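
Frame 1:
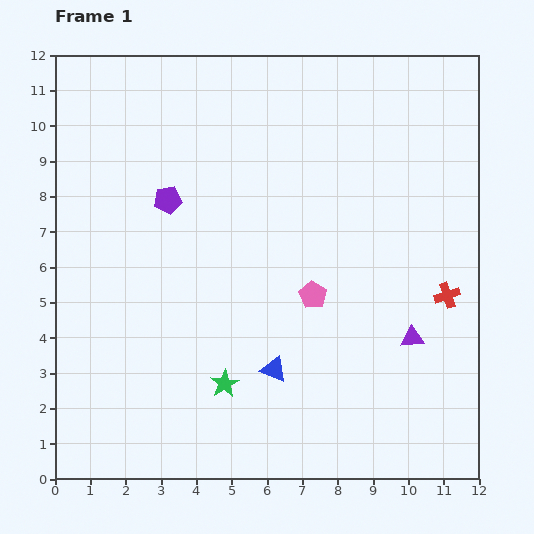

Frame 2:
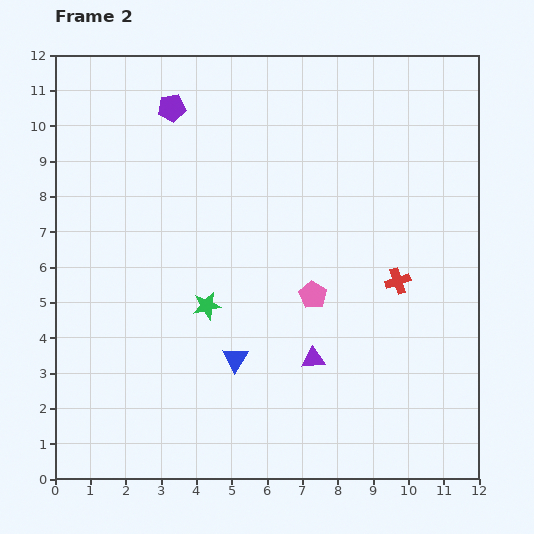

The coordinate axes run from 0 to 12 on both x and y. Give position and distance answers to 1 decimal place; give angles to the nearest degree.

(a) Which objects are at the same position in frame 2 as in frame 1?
the pink pentagon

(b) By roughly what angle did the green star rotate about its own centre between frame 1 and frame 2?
19° clockwise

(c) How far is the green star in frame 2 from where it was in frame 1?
2.3

The green star moved from (4.8, 2.7) to (4.3, 4.9), a distance of √(0.5² + 2.2²) ≈ 2.3.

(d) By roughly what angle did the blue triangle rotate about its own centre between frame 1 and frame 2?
42° clockwise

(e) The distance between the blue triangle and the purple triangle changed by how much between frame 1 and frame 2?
-1.8

Distance in frame 1: 4.0. Distance in frame 2: 2.2.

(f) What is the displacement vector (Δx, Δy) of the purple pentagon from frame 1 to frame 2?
(0.1, 2.6)

The purple pentagon was at (3.2, 7.9) in frame 1 and (3.3, 10.5) in frame 2.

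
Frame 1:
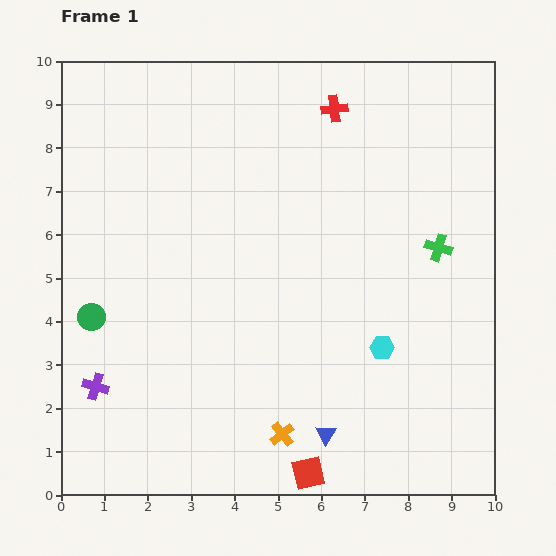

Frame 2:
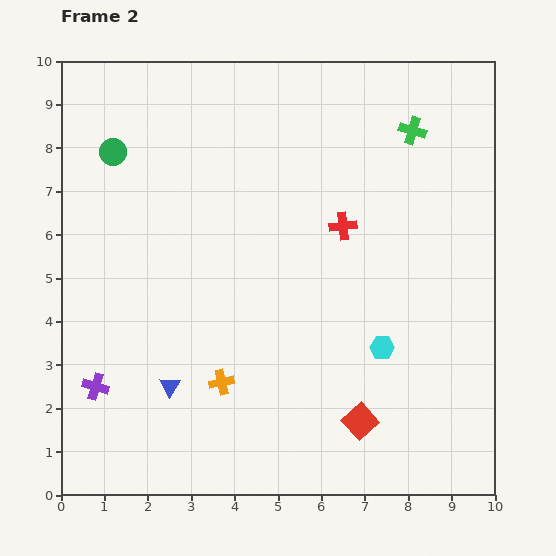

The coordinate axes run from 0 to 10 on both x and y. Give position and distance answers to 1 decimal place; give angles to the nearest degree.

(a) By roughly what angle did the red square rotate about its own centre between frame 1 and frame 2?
29° counter-clockwise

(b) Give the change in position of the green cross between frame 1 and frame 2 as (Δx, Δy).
(-0.6, 2.7)

The green cross was at (8.7, 5.7) in frame 1 and (8.1, 8.4) in frame 2.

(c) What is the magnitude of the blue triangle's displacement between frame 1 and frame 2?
3.8

The blue triangle moved from (6.1, 1.4) to (2.5, 2.5), a distance of √(3.6² + 1.1²) ≈ 3.8.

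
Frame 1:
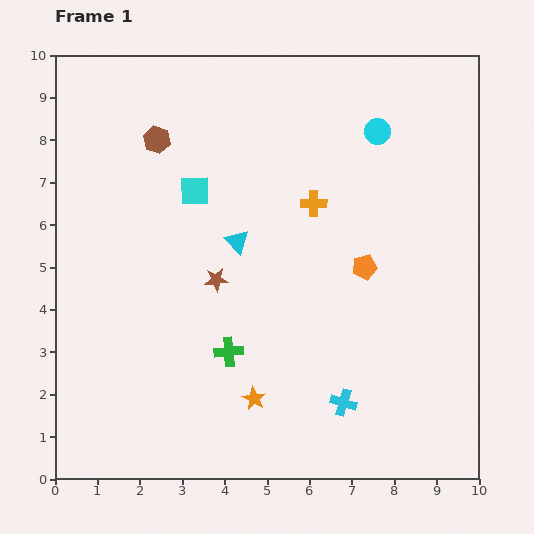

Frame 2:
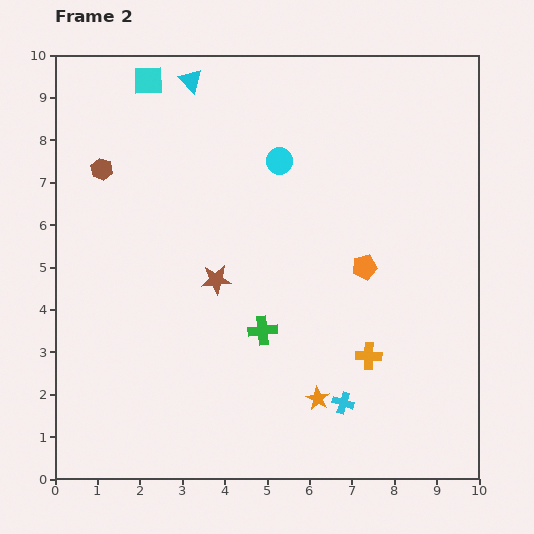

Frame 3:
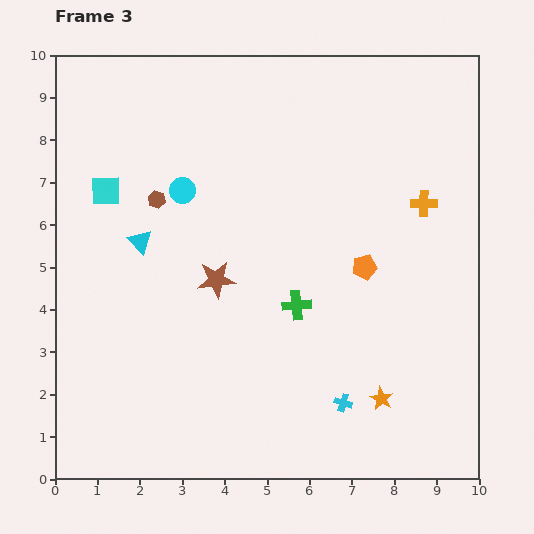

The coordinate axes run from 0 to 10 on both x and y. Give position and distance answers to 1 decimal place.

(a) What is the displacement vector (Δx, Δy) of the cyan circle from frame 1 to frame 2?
(-2.3, -0.7)

The cyan circle was at (7.6, 8.2) in frame 1 and (5.3, 7.5) in frame 2.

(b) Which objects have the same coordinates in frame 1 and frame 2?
the cyan cross, the brown star, the orange pentagon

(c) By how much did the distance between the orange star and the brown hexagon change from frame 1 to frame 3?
+0.6

Distance in frame 1: 6.5. Distance in frame 3: 7.1.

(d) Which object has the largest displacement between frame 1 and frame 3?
the cyan circle

(moved 4.8; next 3.0)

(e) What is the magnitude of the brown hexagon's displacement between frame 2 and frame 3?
1.5

The brown hexagon moved from (1.1, 7.3) to (2.4, 6.6), a distance of √(1.3² + 0.7²) ≈ 1.5.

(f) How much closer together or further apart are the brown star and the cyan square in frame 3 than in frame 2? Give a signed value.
-1.7

Distance in frame 2: 5.0. Distance in frame 3: 3.3.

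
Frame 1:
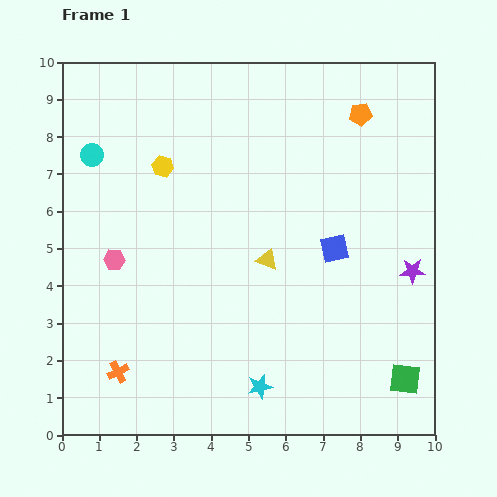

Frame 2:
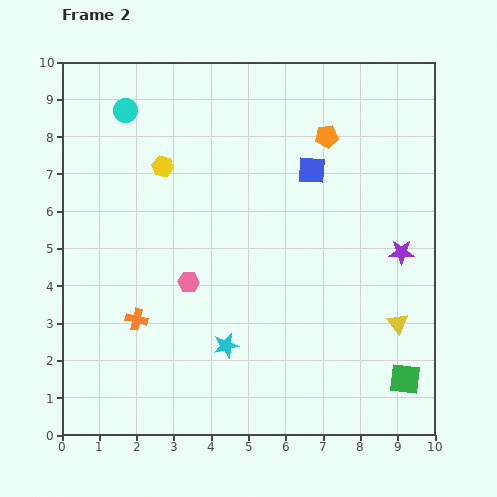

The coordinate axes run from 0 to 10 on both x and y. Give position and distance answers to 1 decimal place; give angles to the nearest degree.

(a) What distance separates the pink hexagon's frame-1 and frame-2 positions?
2.1

The pink hexagon moved from (1.4, 4.7) to (3.4, 4.1), a distance of √(2.0² + 0.6²) ≈ 2.1.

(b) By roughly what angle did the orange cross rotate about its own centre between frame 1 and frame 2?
40° clockwise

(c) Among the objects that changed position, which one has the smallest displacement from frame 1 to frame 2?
the purple star

(moved 0.6)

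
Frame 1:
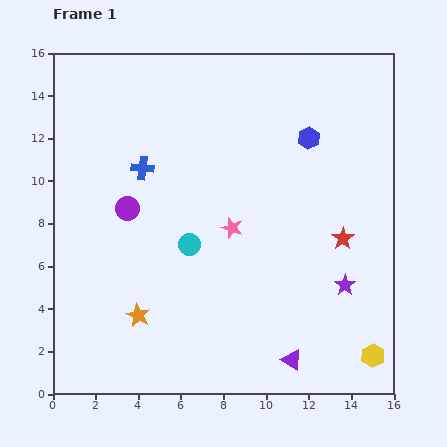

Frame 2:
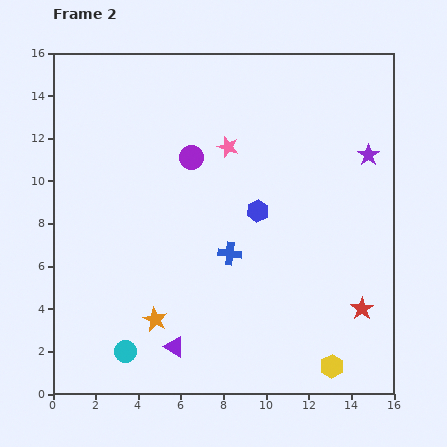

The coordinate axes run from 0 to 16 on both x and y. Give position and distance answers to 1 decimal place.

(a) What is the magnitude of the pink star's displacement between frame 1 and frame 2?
3.8

The pink star moved from (8.4, 7.8) to (8.2, 11.6), a distance of √(0.2² + 3.8²) ≈ 3.8.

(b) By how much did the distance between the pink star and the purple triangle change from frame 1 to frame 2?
+2.9

Distance in frame 1: 6.8. Distance in frame 2: 9.7.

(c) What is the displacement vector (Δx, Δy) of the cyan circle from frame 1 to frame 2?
(-3.0, -5.0)

The cyan circle was at (6.4, 7.0) in frame 1 and (3.4, 2.0) in frame 2.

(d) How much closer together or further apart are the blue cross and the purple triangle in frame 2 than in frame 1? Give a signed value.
-6.3

Distance in frame 1: 11.4. Distance in frame 2: 5.1.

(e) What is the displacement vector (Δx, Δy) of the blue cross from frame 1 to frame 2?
(4.1, -4.0)

The blue cross was at (4.2, 10.6) in frame 1 and (8.3, 6.6) in frame 2.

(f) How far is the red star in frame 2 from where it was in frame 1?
3.4

The red star moved from (13.6, 7.3) to (14.5, 4.0), a distance of √(0.9² + 3.3²) ≈ 3.4.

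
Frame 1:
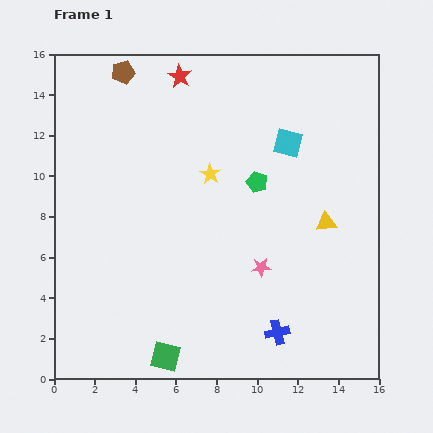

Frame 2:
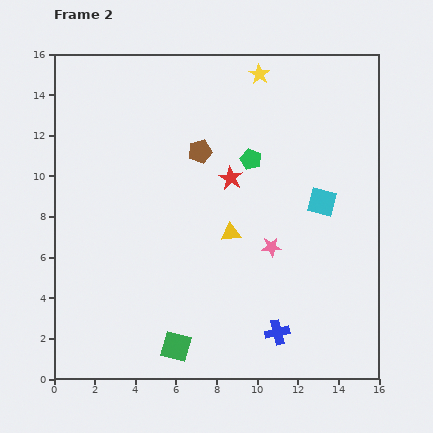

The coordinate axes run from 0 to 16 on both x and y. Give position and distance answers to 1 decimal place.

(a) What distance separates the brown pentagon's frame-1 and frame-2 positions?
5.4

The brown pentagon moved from (3.4, 15.1) to (7.2, 11.2), a distance of √(3.8² + 3.9²) ≈ 5.4.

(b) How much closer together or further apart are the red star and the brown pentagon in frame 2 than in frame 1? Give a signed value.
-0.8

Distance in frame 1: 2.8. Distance in frame 2: 2.0.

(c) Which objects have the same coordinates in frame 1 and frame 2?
the blue cross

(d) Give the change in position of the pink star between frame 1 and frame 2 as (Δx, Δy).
(0.5, 1.0)

The pink star was at (10.2, 5.5) in frame 1 and (10.7, 6.5) in frame 2.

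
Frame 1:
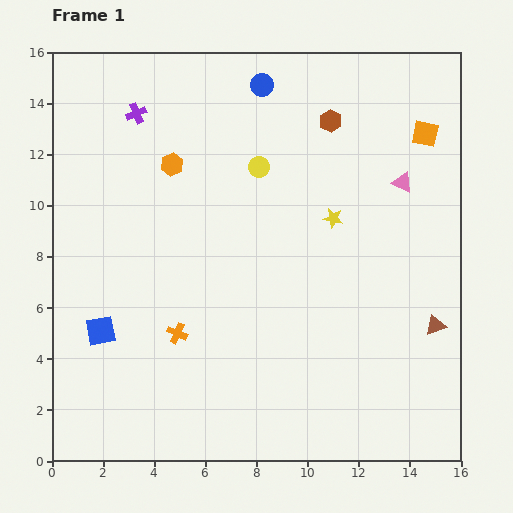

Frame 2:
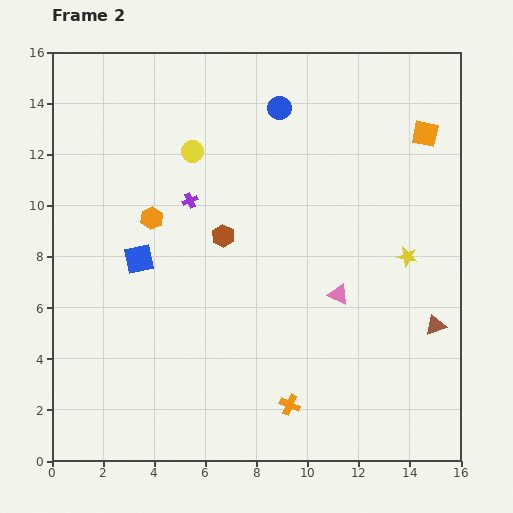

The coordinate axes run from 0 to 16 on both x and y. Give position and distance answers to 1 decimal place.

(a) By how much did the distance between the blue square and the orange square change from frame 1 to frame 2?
-2.7

Distance in frame 1: 14.9. Distance in frame 2: 12.2.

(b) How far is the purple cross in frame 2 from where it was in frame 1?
4.0

The purple cross moved from (3.3, 13.6) to (5.4, 10.2), a distance of √(2.1² + 3.4²) ≈ 4.0.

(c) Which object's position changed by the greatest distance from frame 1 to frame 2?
the brown hexagon

(moved 6.2; next 5.2)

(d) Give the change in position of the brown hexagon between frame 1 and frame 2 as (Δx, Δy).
(-4.2, -4.5)

The brown hexagon was at (10.9, 13.3) in frame 1 and (6.7, 8.8) in frame 2.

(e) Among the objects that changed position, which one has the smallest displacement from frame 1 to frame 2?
the blue circle

(moved 1.1)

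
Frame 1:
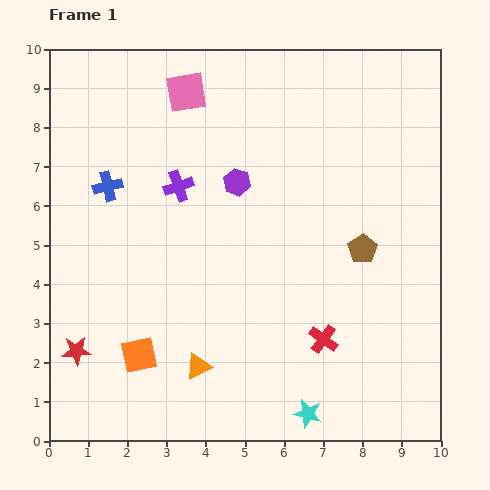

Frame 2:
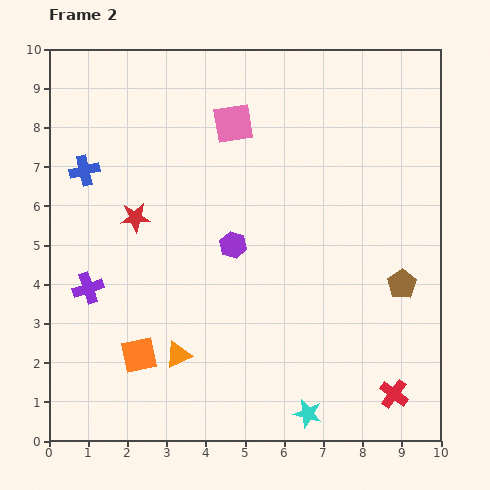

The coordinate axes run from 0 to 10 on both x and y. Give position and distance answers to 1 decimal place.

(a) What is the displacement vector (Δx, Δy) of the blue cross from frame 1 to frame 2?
(-0.6, 0.4)

The blue cross was at (1.5, 6.5) in frame 1 and (0.9, 6.9) in frame 2.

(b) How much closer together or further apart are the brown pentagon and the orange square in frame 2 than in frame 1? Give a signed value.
+0.6

Distance in frame 1: 6.3. Distance in frame 2: 6.9.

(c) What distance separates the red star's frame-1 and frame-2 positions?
3.7

The red star moved from (0.7, 2.3) to (2.2, 5.7), a distance of √(1.5² + 3.4²) ≈ 3.7.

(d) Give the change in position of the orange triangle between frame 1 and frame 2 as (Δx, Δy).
(-0.5, 0.3)

The orange triangle was at (3.8, 1.9) in frame 1 and (3.3, 2.2) in frame 2.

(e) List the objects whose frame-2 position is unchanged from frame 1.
the cyan star, the orange square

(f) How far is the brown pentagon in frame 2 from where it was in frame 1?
1.3

The brown pentagon moved from (8.0, 4.9) to (9.0, 4.0), a distance of √(1.0² + 0.9²) ≈ 1.3.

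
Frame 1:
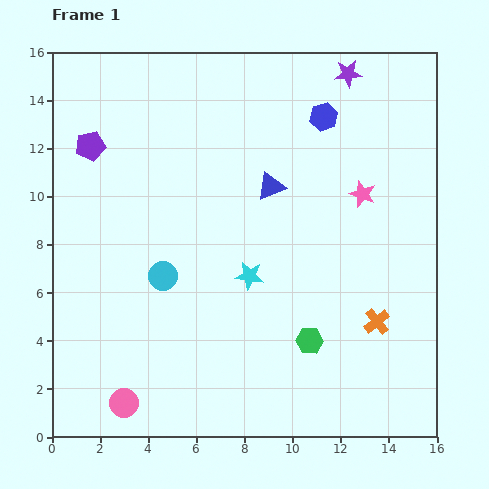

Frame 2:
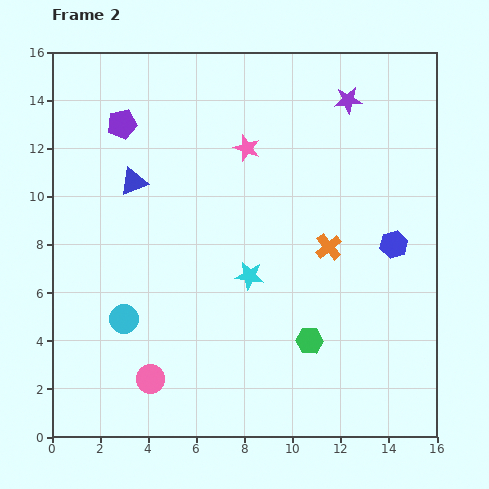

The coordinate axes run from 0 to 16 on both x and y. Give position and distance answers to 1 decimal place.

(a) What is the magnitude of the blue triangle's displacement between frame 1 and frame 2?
5.7

The blue triangle moved from (9.1, 10.4) to (3.4, 10.6), a distance of √(5.7² + 0.2²) ≈ 5.7.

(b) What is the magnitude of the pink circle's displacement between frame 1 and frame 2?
1.5

The pink circle moved from (3.0, 1.4) to (4.1, 2.4), a distance of √(1.1² + 1.0²) ≈ 1.5.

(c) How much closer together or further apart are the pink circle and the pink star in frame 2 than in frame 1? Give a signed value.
-2.8

Distance in frame 1: 13.2. Distance in frame 2: 10.4.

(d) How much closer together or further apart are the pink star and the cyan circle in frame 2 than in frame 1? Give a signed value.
-0.3

Distance in frame 1: 9.0. Distance in frame 2: 8.7.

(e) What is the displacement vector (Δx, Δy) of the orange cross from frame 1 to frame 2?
(-2.0, 3.1)

The orange cross was at (13.5, 4.8) in frame 1 and (11.5, 7.9) in frame 2.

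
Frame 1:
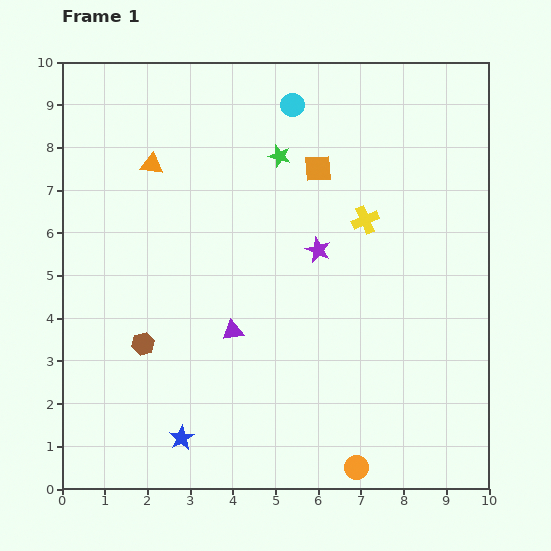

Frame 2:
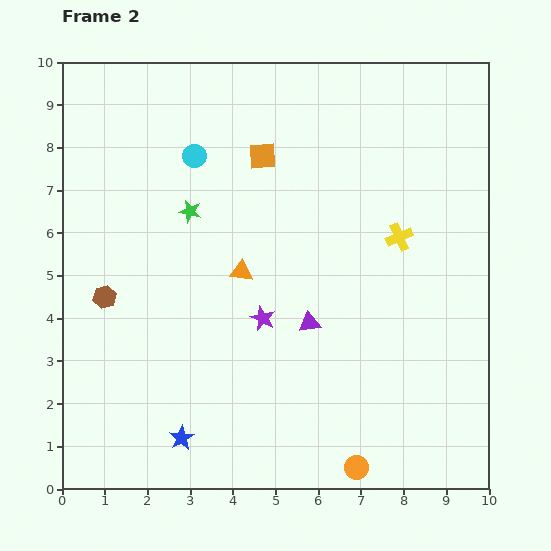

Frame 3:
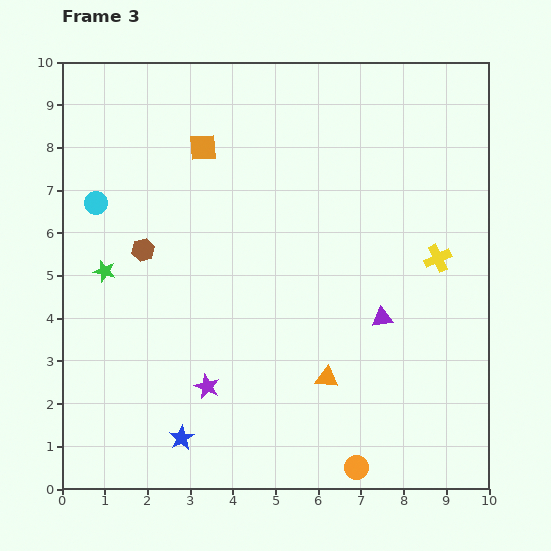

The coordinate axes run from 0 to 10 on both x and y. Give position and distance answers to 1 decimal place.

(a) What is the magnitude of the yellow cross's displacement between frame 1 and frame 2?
0.9

The yellow cross moved from (7.1, 6.3) to (7.9, 5.9), a distance of √(0.8² + 0.4²) ≈ 0.9.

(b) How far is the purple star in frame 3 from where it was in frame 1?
4.1

The purple star moved from (6.0, 5.6) to (3.4, 2.4), a distance of √(2.6² + 3.2²) ≈ 4.1.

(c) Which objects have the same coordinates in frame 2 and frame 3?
the orange circle, the blue star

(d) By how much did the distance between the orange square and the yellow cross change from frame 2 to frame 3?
+2.4

Distance in frame 2: 3.7. Distance in frame 3: 6.1.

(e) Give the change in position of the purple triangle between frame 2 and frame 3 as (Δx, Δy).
(1.7, 0.1)

The purple triangle was at (5.8, 3.9) in frame 2 and (7.5, 4.0) in frame 3.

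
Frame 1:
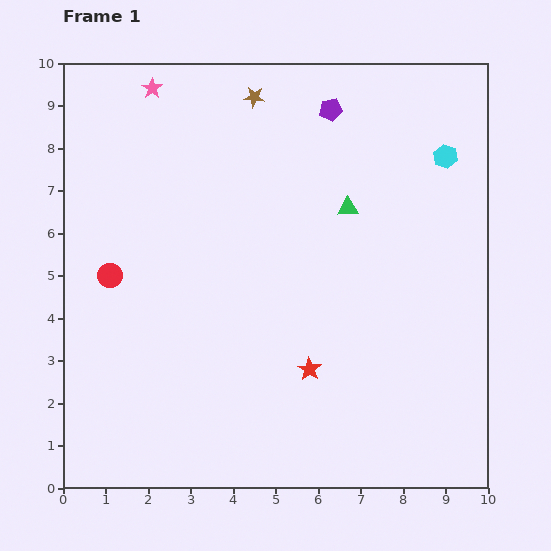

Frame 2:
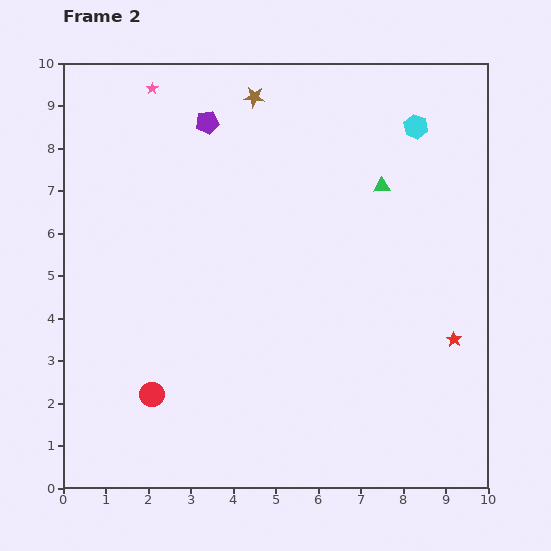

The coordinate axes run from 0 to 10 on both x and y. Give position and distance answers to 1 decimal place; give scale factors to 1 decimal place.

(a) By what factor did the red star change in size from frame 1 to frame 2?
0.6×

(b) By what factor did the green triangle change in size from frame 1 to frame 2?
0.8×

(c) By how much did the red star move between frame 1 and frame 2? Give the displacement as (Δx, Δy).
(3.4, 0.7)

The red star was at (5.8, 2.8) in frame 1 and (9.2, 3.5) in frame 2.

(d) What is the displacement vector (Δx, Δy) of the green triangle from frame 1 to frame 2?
(0.8, 0.5)

The green triangle was at (6.7, 6.6) in frame 1 and (7.5, 7.1) in frame 2.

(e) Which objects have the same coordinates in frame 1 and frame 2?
the pink star, the brown star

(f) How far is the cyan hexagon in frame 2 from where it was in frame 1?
1.0

The cyan hexagon moved from (9.0, 7.8) to (8.3, 8.5), a distance of √(0.7² + 0.7²) ≈ 1.0.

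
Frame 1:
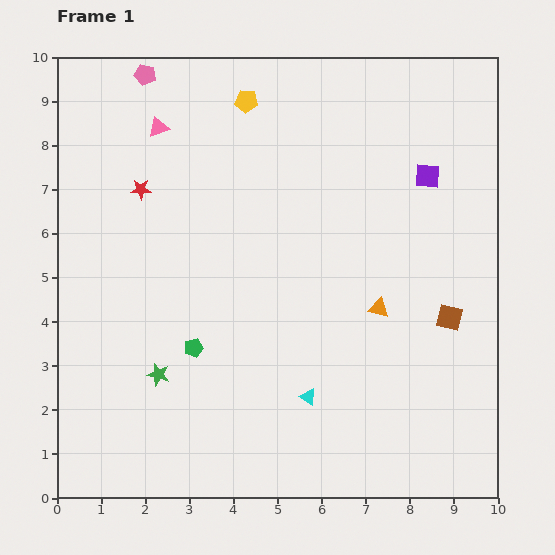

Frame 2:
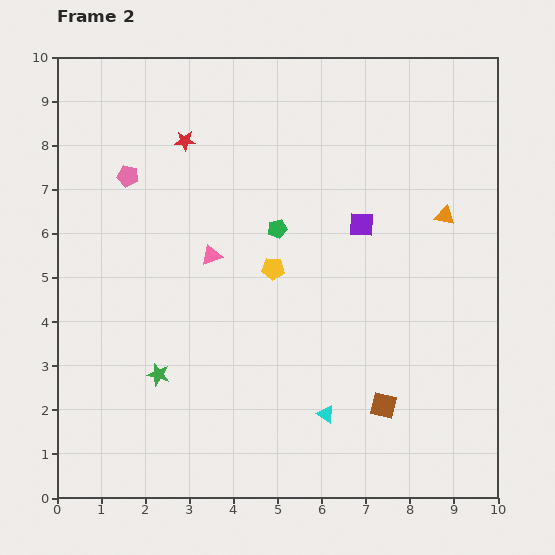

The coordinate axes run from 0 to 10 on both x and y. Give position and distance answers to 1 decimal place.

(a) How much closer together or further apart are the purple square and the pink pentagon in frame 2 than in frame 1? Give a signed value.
-1.4

Distance in frame 1: 6.8. Distance in frame 2: 5.4.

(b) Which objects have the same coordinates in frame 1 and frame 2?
the green star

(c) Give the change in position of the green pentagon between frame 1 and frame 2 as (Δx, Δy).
(1.9, 2.7)

The green pentagon was at (3.1, 3.4) in frame 1 and (5.0, 6.1) in frame 2.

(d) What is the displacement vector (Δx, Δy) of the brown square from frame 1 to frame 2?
(-1.5, -2.0)

The brown square was at (8.9, 4.1) in frame 1 and (7.4, 2.1) in frame 2.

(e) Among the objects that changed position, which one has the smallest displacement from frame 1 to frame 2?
the cyan triangle

(moved 0.6)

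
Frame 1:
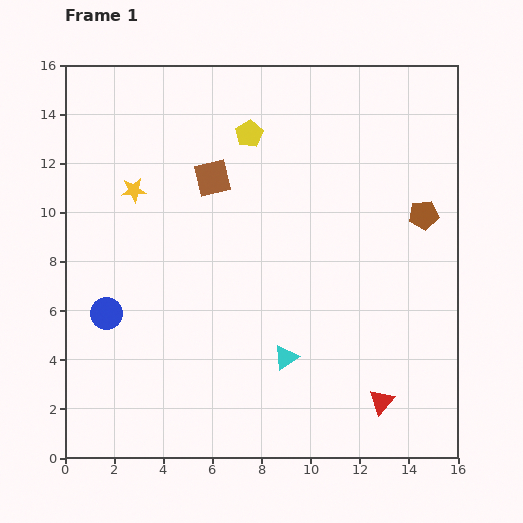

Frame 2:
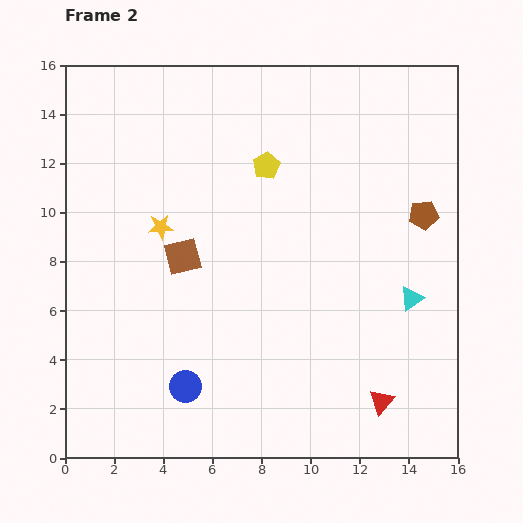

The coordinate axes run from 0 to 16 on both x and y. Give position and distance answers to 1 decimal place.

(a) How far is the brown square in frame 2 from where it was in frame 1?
3.4

The brown square moved from (6.0, 11.4) to (4.8, 8.2), a distance of √(1.2² + 3.2²) ≈ 3.4.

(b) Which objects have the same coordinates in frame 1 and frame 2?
the brown pentagon, the red triangle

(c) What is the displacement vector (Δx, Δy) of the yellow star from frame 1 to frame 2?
(1.1, -1.5)

The yellow star was at (2.8, 10.9) in frame 1 and (3.9, 9.4) in frame 2.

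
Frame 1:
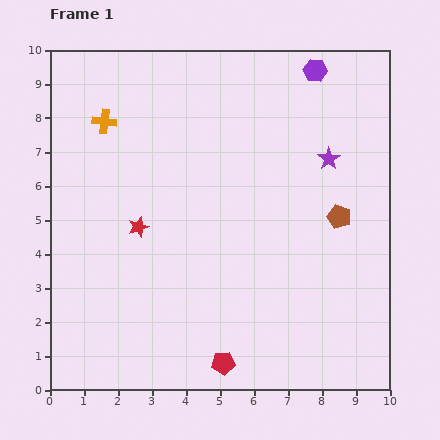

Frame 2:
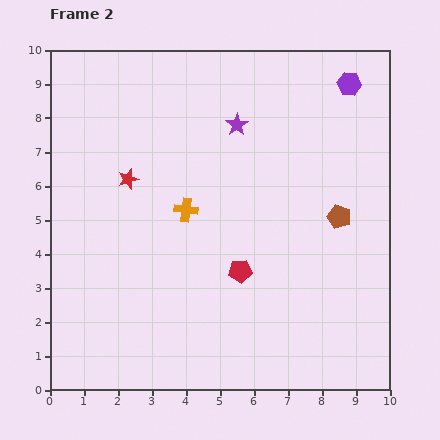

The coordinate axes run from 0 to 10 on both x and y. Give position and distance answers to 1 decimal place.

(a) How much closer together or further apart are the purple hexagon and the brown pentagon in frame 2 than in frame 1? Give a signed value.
-0.5

Distance in frame 1: 4.4. Distance in frame 2: 3.9.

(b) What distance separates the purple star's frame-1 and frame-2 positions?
2.9

The purple star moved from (8.2, 6.8) to (5.5, 7.8), a distance of √(2.7² + 1.0²) ≈ 2.9.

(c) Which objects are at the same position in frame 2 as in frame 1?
the brown pentagon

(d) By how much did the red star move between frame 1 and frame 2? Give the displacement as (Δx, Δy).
(-0.3, 1.4)

The red star was at (2.6, 4.8) in frame 1 and (2.3, 6.2) in frame 2.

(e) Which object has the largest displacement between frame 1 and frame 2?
the orange cross

(moved 3.5; next 2.9)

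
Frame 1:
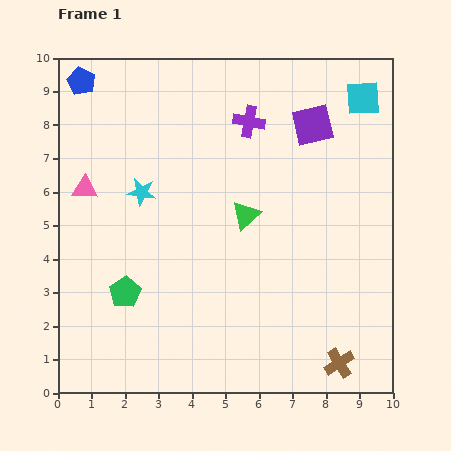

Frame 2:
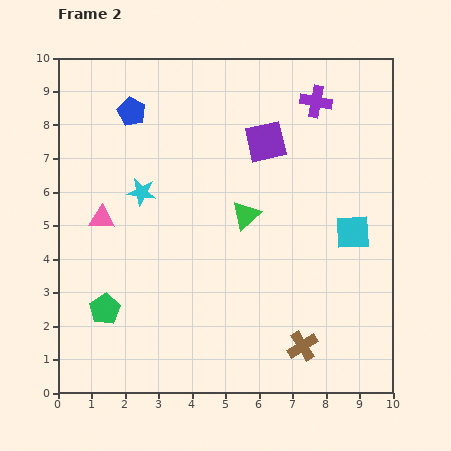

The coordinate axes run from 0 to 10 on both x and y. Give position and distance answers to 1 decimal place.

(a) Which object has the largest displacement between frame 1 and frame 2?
the cyan square

(moved 4.0; next 2.1)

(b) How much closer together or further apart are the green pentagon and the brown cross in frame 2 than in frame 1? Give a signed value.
-0.7

Distance in frame 1: 6.7. Distance in frame 2: 6.0.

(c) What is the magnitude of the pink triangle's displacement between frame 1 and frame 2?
1.0

The pink triangle moved from (0.8, 6.1) to (1.3, 5.2), a distance of √(0.5² + 0.9²) ≈ 1.0.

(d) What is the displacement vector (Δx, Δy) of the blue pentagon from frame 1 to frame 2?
(1.5, -0.9)

The blue pentagon was at (0.7, 9.3) in frame 1 and (2.2, 8.4) in frame 2.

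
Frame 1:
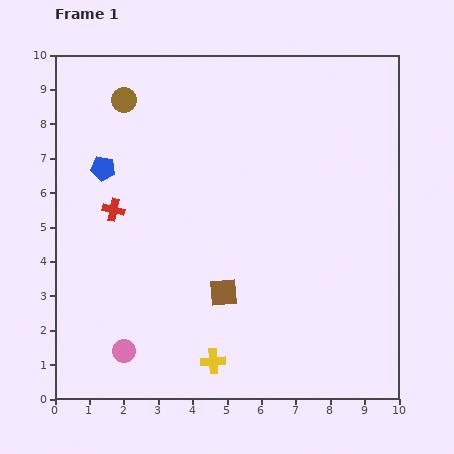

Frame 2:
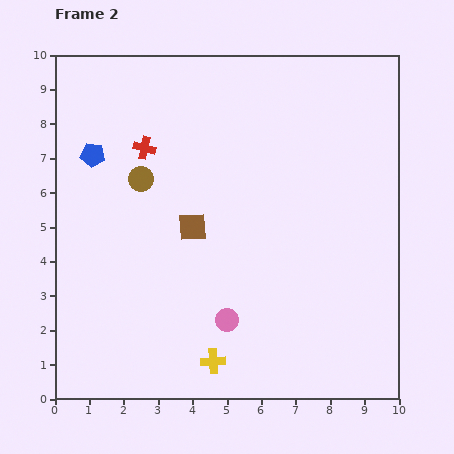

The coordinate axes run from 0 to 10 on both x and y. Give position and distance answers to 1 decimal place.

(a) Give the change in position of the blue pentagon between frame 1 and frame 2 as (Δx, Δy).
(-0.3, 0.4)

The blue pentagon was at (1.4, 6.7) in frame 1 and (1.1, 7.1) in frame 2.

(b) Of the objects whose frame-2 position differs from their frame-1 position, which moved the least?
the blue pentagon

(moved 0.5)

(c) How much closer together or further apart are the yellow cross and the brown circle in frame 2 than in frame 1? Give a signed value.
-2.3

Distance in frame 1: 8.0. Distance in frame 2: 5.7.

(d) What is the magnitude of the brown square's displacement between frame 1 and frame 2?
2.1

The brown square moved from (4.9, 3.1) to (4.0, 5.0), a distance of √(0.9² + 1.9²) ≈ 2.1.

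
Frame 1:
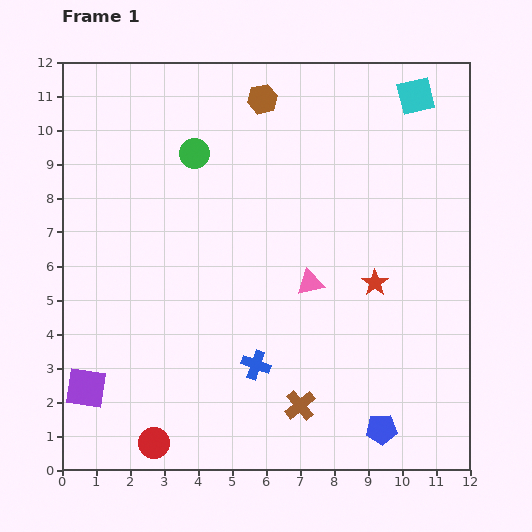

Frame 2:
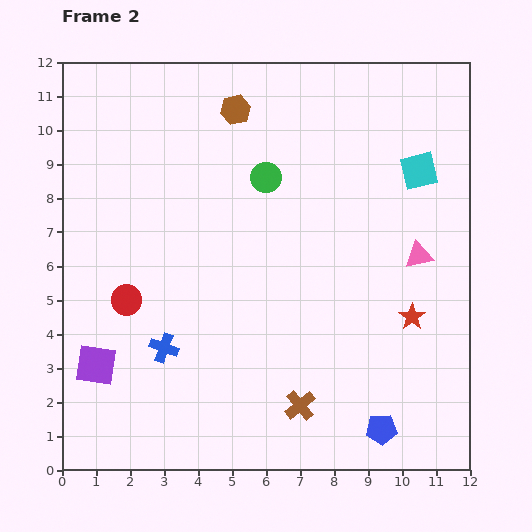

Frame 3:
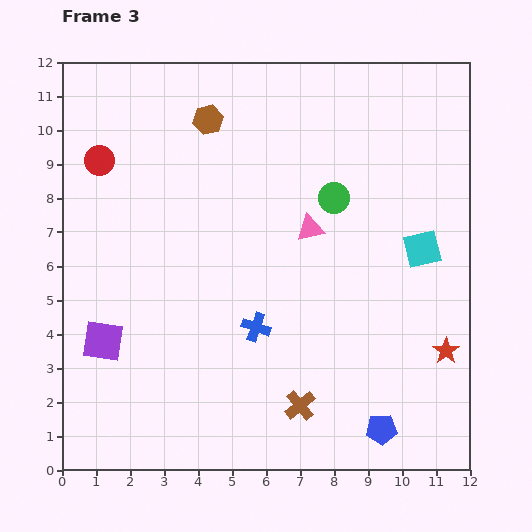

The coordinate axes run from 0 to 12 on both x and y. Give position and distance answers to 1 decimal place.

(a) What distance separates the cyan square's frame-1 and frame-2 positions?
2.2

The cyan square moved from (10.4, 11.0) to (10.5, 8.8), a distance of √(0.1² + 2.2²) ≈ 2.2.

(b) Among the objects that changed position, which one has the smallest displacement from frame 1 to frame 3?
the blue cross

(moved 1.1)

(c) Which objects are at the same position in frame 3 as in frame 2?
the brown cross, the blue pentagon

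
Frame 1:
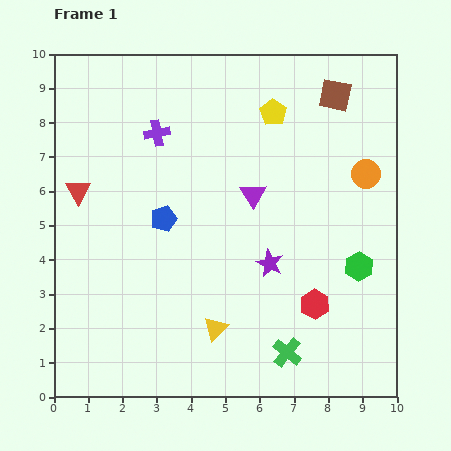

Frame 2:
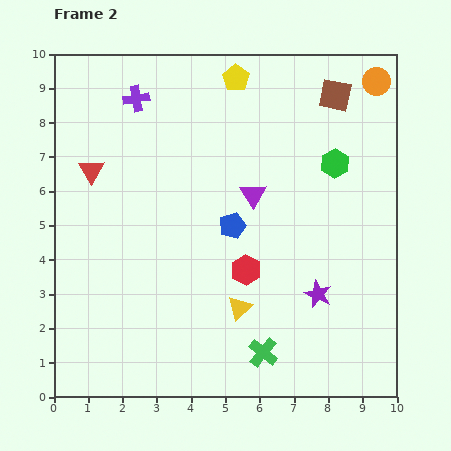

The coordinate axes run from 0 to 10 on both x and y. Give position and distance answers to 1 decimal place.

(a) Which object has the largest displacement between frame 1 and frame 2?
the green hexagon

(moved 3.1; next 2.7)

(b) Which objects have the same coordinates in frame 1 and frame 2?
the brown square, the purple triangle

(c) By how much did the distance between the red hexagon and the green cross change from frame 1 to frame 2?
+0.9

Distance in frame 1: 1.6. Distance in frame 2: 2.5.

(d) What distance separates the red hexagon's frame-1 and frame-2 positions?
2.2

The red hexagon moved from (7.6, 2.7) to (5.6, 3.7), a distance of √(2.0² + 1.0²) ≈ 2.2.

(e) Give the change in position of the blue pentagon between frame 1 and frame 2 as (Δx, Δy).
(2.0, -0.2)

The blue pentagon was at (3.2, 5.2) in frame 1 and (5.2, 5.0) in frame 2.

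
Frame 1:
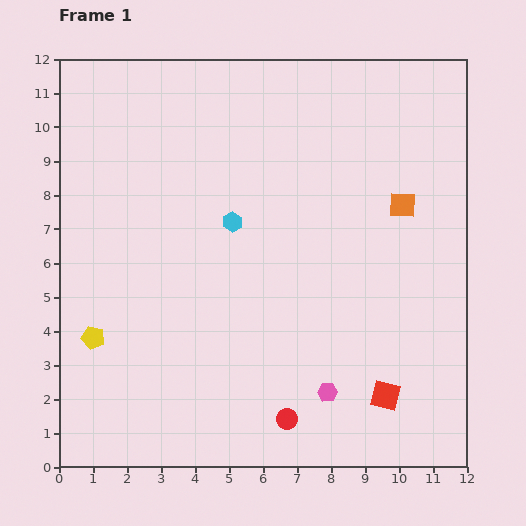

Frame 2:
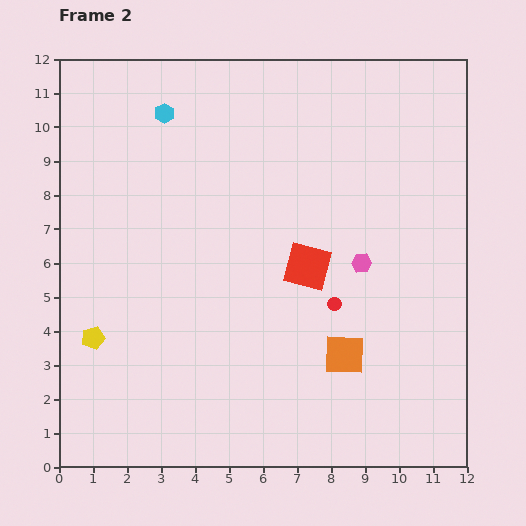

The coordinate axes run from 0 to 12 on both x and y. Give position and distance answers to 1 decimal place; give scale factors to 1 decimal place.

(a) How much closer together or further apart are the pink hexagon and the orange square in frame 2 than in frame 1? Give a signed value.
-3.2

Distance in frame 1: 5.9. Distance in frame 2: 2.7.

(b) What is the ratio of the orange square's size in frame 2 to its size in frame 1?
1.5×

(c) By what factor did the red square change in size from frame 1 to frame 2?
1.6×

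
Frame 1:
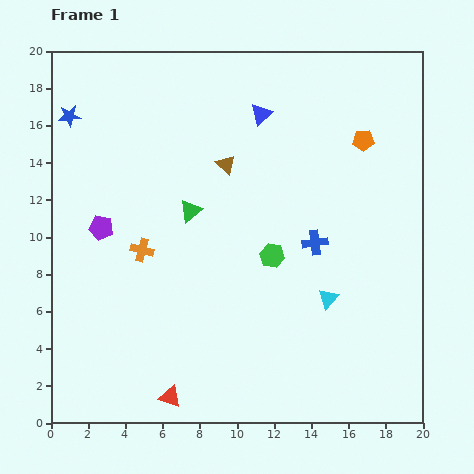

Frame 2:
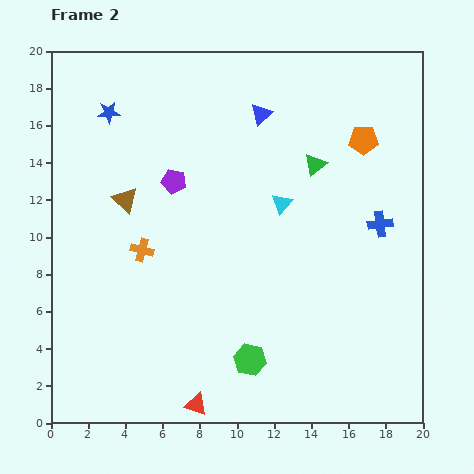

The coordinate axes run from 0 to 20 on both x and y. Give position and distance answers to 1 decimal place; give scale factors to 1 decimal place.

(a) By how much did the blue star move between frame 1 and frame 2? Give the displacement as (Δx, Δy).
(2.1, 0.2)

The blue star was at (1.0, 16.5) in frame 1 and (3.1, 16.7) in frame 2.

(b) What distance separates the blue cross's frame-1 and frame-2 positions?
3.6

The blue cross moved from (14.2, 9.7) to (17.7, 10.7), a distance of √(3.5² + 1.0²) ≈ 3.6.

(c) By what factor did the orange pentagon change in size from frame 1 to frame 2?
1.4×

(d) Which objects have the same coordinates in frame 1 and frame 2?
the orange pentagon, the blue triangle, the orange cross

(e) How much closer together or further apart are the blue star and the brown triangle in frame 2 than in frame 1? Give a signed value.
-4.0

Distance in frame 1: 8.8. Distance in frame 2: 4.8.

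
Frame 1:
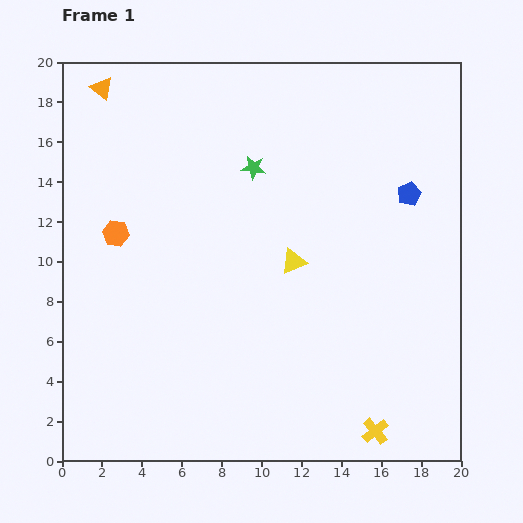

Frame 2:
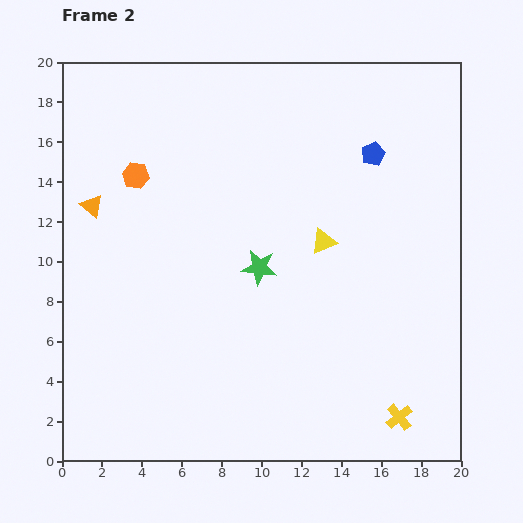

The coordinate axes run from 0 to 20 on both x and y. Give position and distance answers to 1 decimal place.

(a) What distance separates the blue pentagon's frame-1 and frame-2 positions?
2.7

The blue pentagon moved from (17.4, 13.4) to (15.6, 15.4), a distance of √(1.8² + 2.0²) ≈ 2.7.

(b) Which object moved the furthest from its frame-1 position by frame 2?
the orange triangle

(moved 5.9; next 5.0)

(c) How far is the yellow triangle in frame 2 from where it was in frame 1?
1.8

The yellow triangle moved from (11.6, 10.0) to (13.1, 11.0), a distance of √(1.5² + 1.0²) ≈ 1.8.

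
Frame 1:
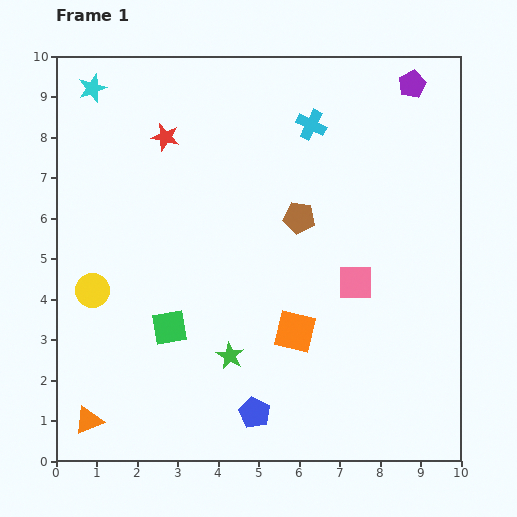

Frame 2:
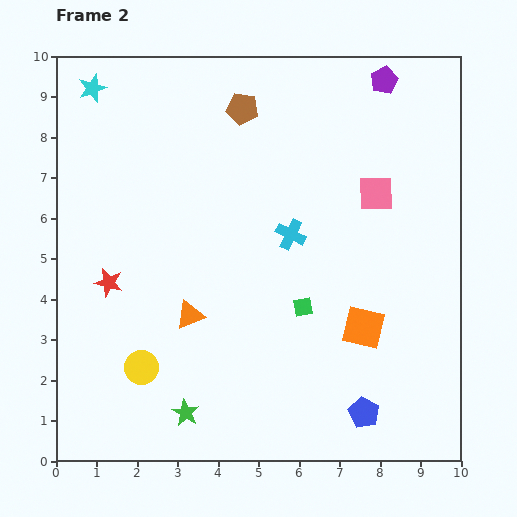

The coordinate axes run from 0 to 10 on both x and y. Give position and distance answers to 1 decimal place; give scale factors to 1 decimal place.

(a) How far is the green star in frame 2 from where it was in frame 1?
1.8

The green star moved from (4.3, 2.6) to (3.2, 1.2), a distance of √(1.1² + 1.4²) ≈ 1.8.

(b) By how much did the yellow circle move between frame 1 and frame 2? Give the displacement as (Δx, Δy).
(1.2, -1.9)

The yellow circle was at (0.9, 4.2) in frame 1 and (2.1, 2.3) in frame 2.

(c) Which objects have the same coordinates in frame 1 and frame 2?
the cyan star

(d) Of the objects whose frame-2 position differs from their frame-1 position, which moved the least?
the purple pentagon

(moved 0.7)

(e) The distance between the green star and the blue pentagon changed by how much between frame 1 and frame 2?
+2.9

Distance in frame 1: 1.5. Distance in frame 2: 4.4.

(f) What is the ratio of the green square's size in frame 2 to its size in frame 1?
0.6×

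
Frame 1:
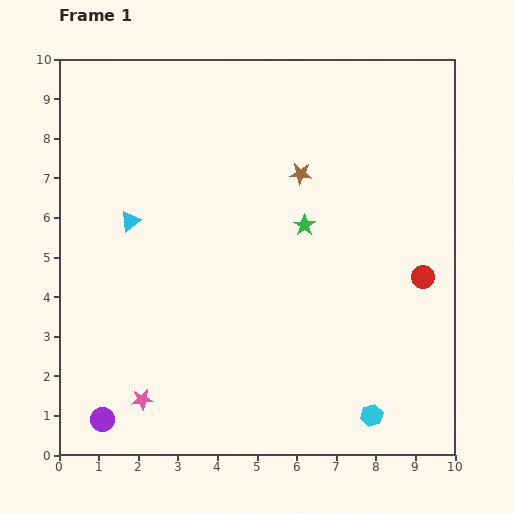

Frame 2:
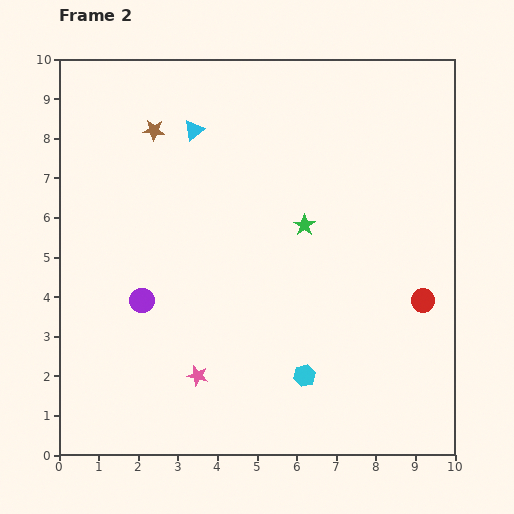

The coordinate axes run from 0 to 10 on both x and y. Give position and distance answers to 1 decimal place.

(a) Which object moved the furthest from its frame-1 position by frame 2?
the brown star

(moved 3.9; next 3.2)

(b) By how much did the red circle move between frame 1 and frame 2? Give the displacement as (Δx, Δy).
(0.0, -0.6)

The red circle was at (9.2, 4.5) in frame 1 and (9.2, 3.9) in frame 2.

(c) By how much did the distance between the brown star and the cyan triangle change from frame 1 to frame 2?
-3.5

Distance in frame 1: 4.5. Distance in frame 2: 1.0.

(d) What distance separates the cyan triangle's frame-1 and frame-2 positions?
2.8

The cyan triangle moved from (1.8, 5.9) to (3.4, 8.2), a distance of √(1.6² + 2.3²) ≈ 2.8.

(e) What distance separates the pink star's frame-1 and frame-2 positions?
1.5

The pink star moved from (2.1, 1.4) to (3.5, 2.0), a distance of √(1.4² + 0.6²) ≈ 1.5.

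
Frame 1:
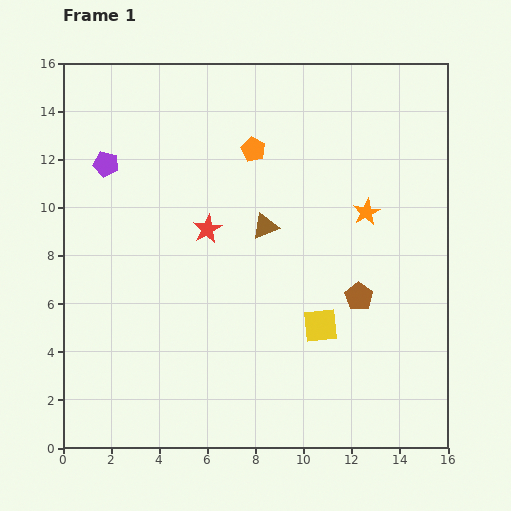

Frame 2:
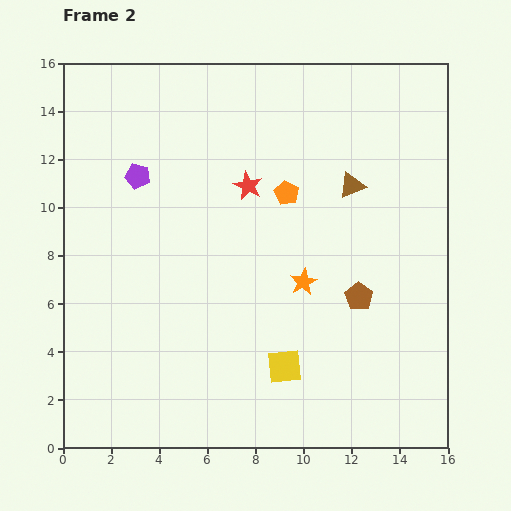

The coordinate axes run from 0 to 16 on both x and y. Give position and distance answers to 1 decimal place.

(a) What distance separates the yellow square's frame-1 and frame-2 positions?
2.3

The yellow square moved from (10.7, 5.1) to (9.2, 3.4), a distance of √(1.5² + 1.7²) ≈ 2.3.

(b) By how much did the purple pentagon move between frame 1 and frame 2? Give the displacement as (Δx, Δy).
(1.3, -0.5)

The purple pentagon was at (1.8, 11.8) in frame 1 and (3.1, 11.3) in frame 2.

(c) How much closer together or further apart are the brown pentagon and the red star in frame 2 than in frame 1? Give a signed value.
-0.4

Distance in frame 1: 6.9. Distance in frame 2: 6.5.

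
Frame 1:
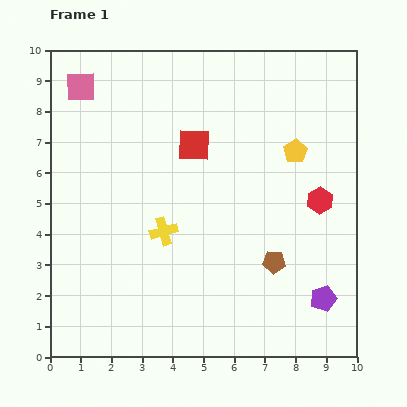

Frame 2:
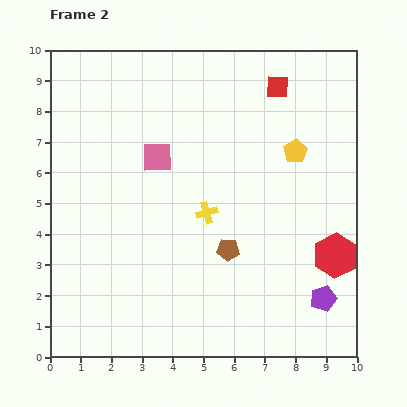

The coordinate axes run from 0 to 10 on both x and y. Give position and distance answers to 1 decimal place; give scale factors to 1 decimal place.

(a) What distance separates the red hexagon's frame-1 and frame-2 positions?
1.9

The red hexagon moved from (8.8, 5.1) to (9.3, 3.3), a distance of √(0.5² + 1.8²) ≈ 1.9.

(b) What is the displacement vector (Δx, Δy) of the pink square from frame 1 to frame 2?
(2.5, -2.3)

The pink square was at (1.0, 8.8) in frame 1 and (3.5, 6.5) in frame 2.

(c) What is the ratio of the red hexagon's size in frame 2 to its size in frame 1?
1.7×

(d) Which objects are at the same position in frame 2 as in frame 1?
the purple pentagon, the yellow pentagon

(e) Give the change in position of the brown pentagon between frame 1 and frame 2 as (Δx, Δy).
(-1.5, 0.4)

The brown pentagon was at (7.3, 3.1) in frame 1 and (5.8, 3.5) in frame 2.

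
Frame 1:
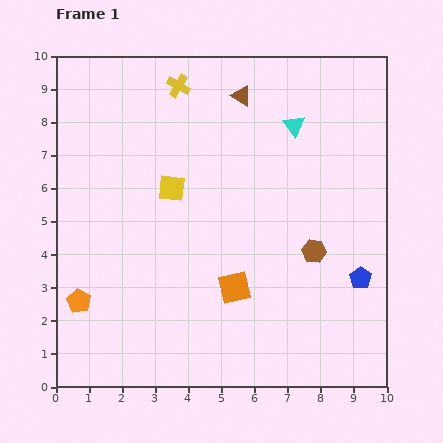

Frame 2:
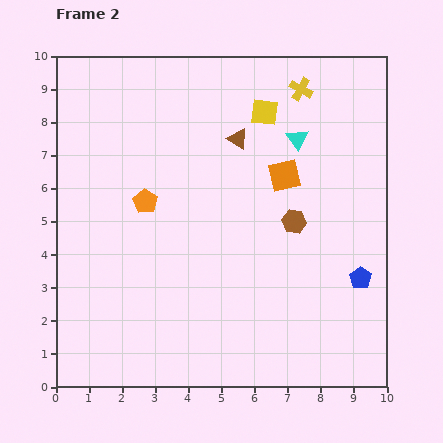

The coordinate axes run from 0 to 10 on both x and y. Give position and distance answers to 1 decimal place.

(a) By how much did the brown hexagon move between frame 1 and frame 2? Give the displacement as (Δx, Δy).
(-0.6, 0.9)

The brown hexagon was at (7.8, 4.1) in frame 1 and (7.2, 5.0) in frame 2.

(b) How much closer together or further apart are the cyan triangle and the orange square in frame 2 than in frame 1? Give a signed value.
-4.0

Distance in frame 1: 5.2. Distance in frame 2: 1.2.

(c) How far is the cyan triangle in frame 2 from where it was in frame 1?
0.4

The cyan triangle moved from (7.2, 7.9) to (7.3, 7.5), a distance of √(0.1² + 0.4²) ≈ 0.4.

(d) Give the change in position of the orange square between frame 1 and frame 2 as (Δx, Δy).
(1.5, 3.4)

The orange square was at (5.4, 3.0) in frame 1 and (6.9, 6.4) in frame 2.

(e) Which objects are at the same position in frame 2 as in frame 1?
the blue pentagon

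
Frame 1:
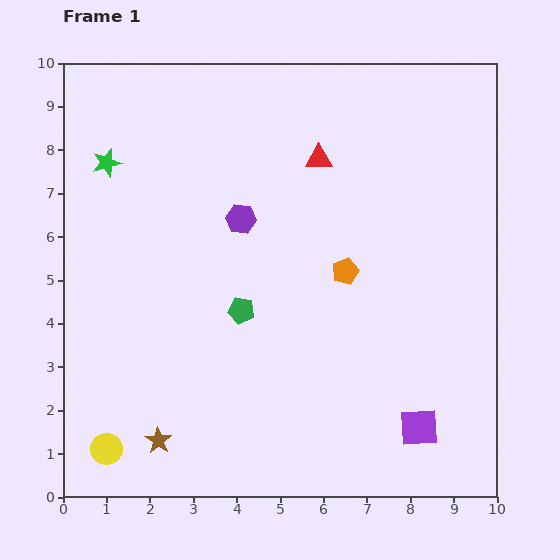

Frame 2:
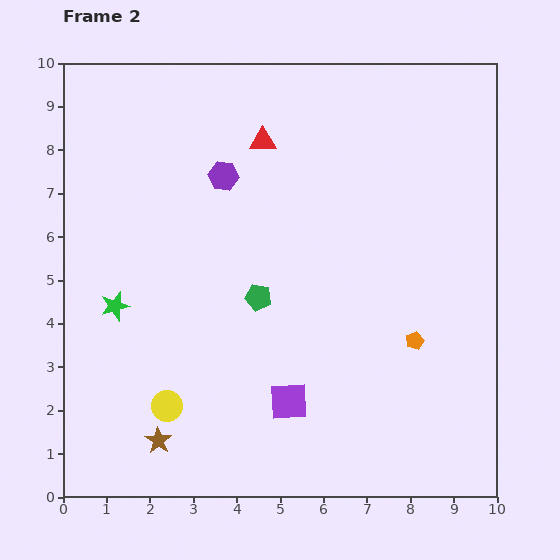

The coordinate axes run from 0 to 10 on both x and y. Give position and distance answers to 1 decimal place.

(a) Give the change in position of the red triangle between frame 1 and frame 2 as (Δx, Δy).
(-1.3, 0.4)

The red triangle was at (5.9, 7.8) in frame 1 and (4.6, 8.2) in frame 2.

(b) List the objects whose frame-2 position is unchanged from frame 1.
the brown star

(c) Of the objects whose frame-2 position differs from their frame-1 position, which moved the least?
the green pentagon

(moved 0.5)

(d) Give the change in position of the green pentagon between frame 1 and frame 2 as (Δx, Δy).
(0.4, 0.3)

The green pentagon was at (4.1, 4.3) in frame 1 and (4.5, 4.6) in frame 2.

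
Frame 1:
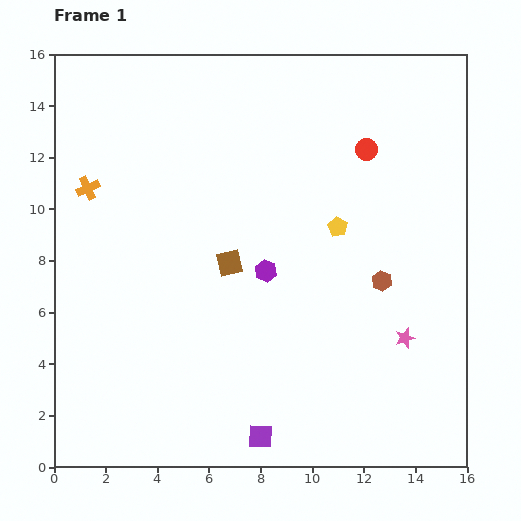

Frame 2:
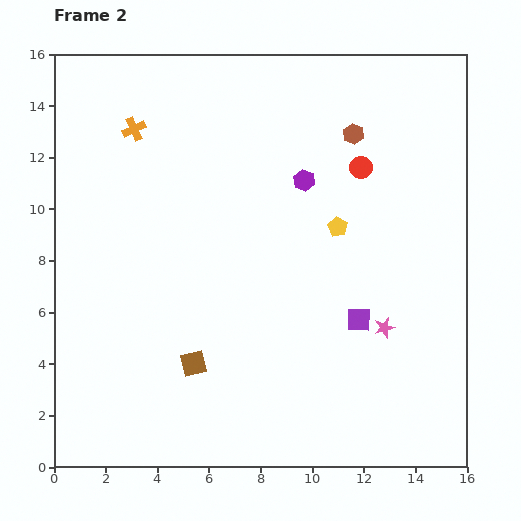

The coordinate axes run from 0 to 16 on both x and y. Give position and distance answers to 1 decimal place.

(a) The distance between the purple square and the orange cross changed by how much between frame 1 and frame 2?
-0.3

Distance in frame 1: 11.7. Distance in frame 2: 11.4.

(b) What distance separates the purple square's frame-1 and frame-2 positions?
5.9

The purple square moved from (8.0, 1.2) to (11.8, 5.7), a distance of √(3.8² + 4.5²) ≈ 5.9.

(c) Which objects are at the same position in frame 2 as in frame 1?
the yellow pentagon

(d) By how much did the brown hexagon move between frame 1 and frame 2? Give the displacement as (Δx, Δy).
(-1.1, 5.7)

The brown hexagon was at (12.7, 7.2) in frame 1 and (11.6, 12.9) in frame 2.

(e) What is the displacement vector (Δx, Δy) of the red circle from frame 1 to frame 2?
(-0.2, -0.7)

The red circle was at (12.1, 12.3) in frame 1 and (11.9, 11.6) in frame 2.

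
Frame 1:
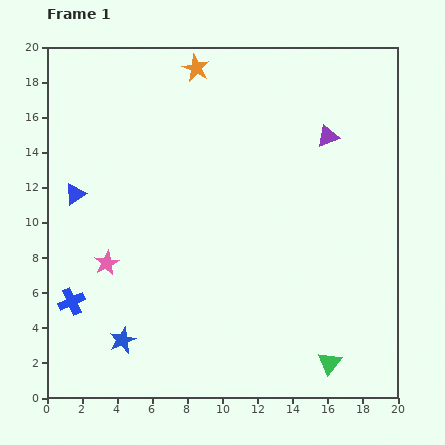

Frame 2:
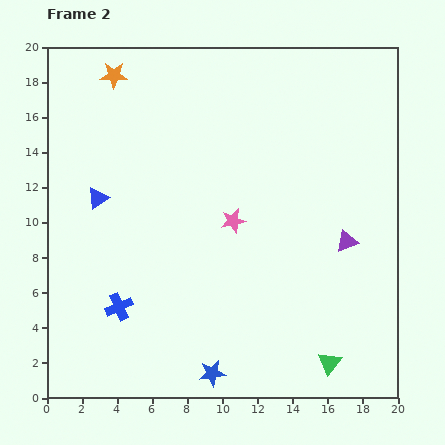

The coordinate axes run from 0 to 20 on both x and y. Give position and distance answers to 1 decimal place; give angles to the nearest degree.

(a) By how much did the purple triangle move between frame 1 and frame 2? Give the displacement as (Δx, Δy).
(1.1, -6.0)

The purple triangle was at (16.0, 14.9) in frame 1 and (17.1, 8.9) in frame 2.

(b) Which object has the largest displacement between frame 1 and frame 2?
the pink star

(moved 7.6; next 6.1)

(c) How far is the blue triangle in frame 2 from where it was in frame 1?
1.3

The blue triangle moved from (1.6, 11.6) to (2.9, 11.4), a distance of √(1.3² + 0.2²) ≈ 1.3.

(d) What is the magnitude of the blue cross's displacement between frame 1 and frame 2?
2.7

The blue cross moved from (1.4, 5.5) to (4.1, 5.2), a distance of √(2.7² + 0.3²) ≈ 2.7.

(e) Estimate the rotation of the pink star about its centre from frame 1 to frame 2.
15° clockwise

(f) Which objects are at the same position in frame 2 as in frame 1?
the green triangle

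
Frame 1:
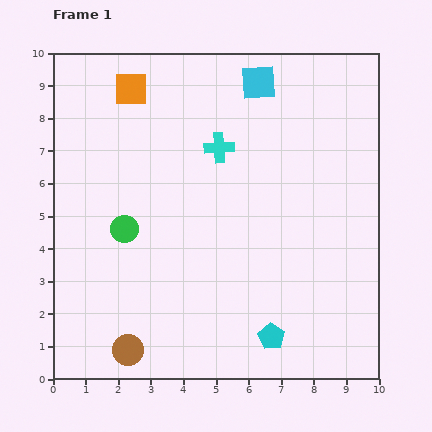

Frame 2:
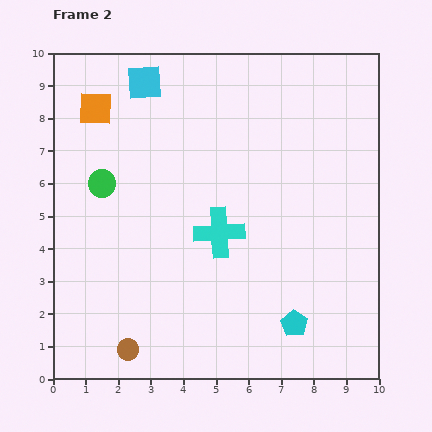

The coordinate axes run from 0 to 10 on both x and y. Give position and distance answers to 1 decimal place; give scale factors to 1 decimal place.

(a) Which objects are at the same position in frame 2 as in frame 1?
the brown circle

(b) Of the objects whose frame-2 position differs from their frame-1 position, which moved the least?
the cyan pentagon

(moved 0.8)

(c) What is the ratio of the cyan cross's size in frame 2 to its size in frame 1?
1.7×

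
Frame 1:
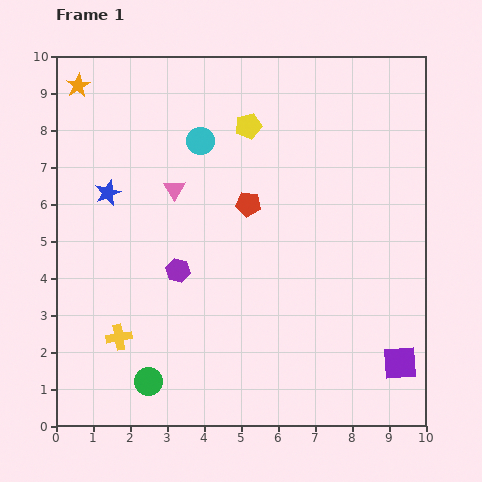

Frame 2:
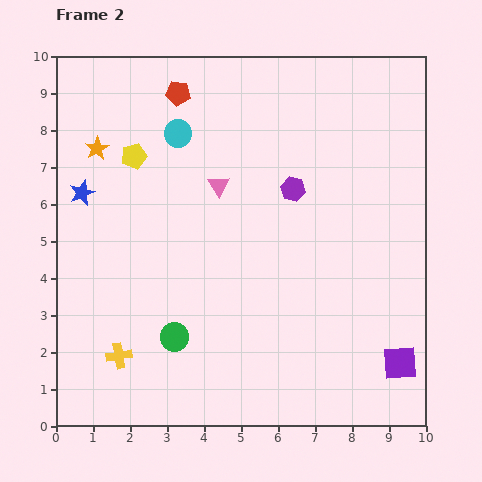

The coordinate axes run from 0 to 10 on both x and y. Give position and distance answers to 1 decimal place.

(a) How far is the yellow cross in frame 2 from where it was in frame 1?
0.5

The yellow cross moved from (1.7, 2.4) to (1.7, 1.9), a distance of √(0.0² + 0.5²) ≈ 0.5.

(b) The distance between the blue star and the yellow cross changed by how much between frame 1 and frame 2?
+0.6

Distance in frame 1: 3.9. Distance in frame 2: 4.5.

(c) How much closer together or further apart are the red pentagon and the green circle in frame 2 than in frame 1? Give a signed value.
+1.1

Distance in frame 1: 5.5. Distance in frame 2: 6.6.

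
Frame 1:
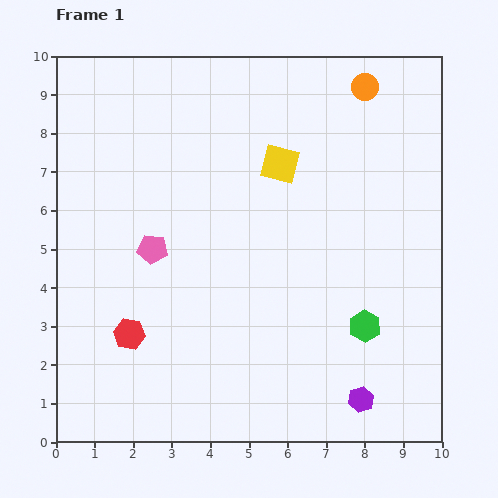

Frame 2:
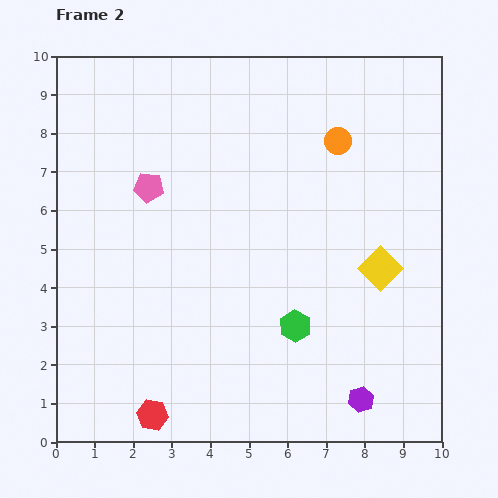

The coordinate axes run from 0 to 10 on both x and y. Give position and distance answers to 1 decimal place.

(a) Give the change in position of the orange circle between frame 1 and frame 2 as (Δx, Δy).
(-0.7, -1.4)

The orange circle was at (8.0, 9.2) in frame 1 and (7.3, 7.8) in frame 2.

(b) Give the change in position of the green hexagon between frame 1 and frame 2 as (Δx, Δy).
(-1.8, 0.0)

The green hexagon was at (8.0, 3.0) in frame 1 and (6.2, 3.0) in frame 2.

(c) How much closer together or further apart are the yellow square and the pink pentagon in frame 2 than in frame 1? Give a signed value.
+2.4

Distance in frame 1: 4.0. Distance in frame 2: 6.4.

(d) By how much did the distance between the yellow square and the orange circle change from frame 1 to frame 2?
+0.5

Distance in frame 1: 3.0. Distance in frame 2: 3.5.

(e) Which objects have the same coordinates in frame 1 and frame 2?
the purple hexagon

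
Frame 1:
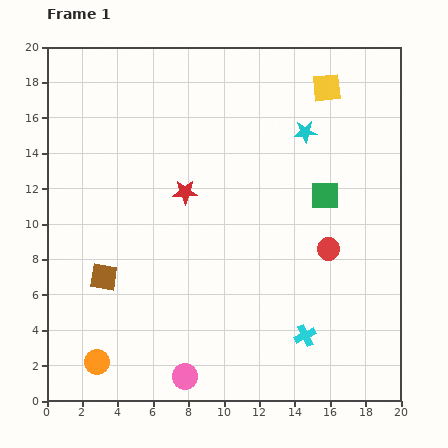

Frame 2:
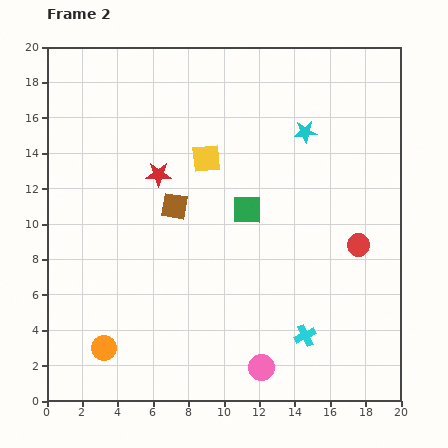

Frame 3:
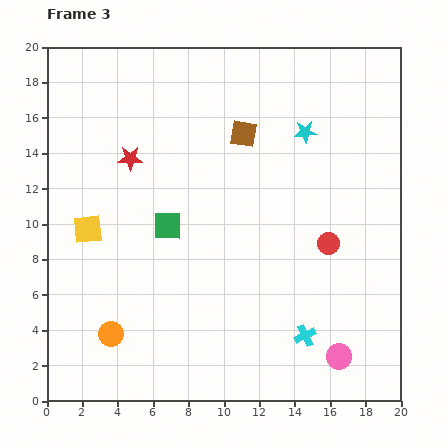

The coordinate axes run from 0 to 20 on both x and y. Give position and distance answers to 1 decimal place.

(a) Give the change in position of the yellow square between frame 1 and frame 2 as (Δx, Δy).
(-6.8, -4.0)

The yellow square was at (15.8, 17.7) in frame 1 and (9.0, 13.7) in frame 2.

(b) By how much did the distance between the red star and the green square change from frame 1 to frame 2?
-2.5

Distance in frame 1: 7.9. Distance in frame 2: 5.4.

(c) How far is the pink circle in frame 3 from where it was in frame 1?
8.8

The pink circle moved from (7.8, 1.4) to (16.5, 2.5), a distance of √(8.7² + 1.1²) ≈ 8.8.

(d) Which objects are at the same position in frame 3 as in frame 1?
the cyan cross, the cyan star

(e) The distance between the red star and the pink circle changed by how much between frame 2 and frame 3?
+4.0

Distance in frame 2: 12.3. Distance in frame 3: 16.3.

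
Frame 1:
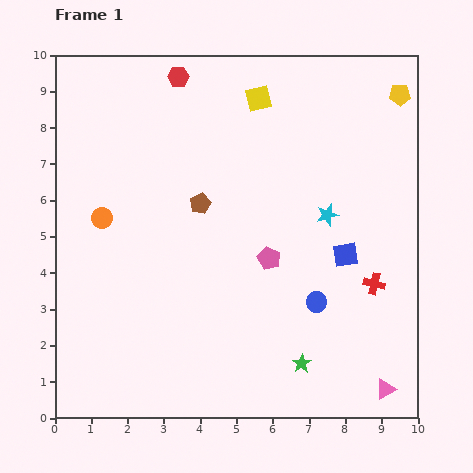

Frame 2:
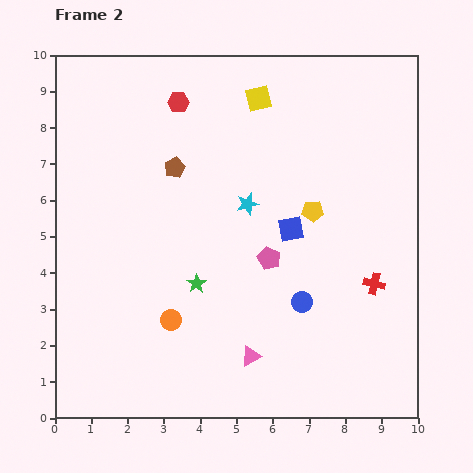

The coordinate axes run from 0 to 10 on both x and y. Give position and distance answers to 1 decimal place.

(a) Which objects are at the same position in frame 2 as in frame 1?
the red cross, the pink pentagon, the yellow square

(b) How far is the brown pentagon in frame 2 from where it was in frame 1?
1.2

The brown pentagon moved from (4.0, 5.9) to (3.3, 6.9), a distance of √(0.7² + 1.0²) ≈ 1.2.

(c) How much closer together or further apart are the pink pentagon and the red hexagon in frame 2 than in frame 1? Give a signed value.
-0.6

Distance in frame 1: 5.6. Distance in frame 2: 5.0.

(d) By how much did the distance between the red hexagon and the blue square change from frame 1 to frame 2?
-2.0

Distance in frame 1: 6.7. Distance in frame 2: 4.7.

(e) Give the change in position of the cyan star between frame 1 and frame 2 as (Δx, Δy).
(-2.2, 0.3)

The cyan star was at (7.5, 5.6) in frame 1 and (5.3, 5.9) in frame 2.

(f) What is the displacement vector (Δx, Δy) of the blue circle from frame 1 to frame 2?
(-0.4, 0.0)

The blue circle was at (7.2, 3.2) in frame 1 and (6.8, 3.2) in frame 2.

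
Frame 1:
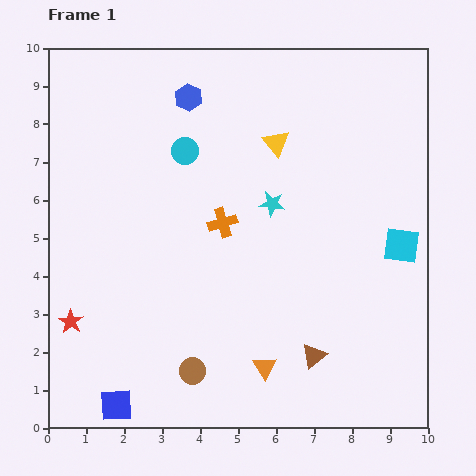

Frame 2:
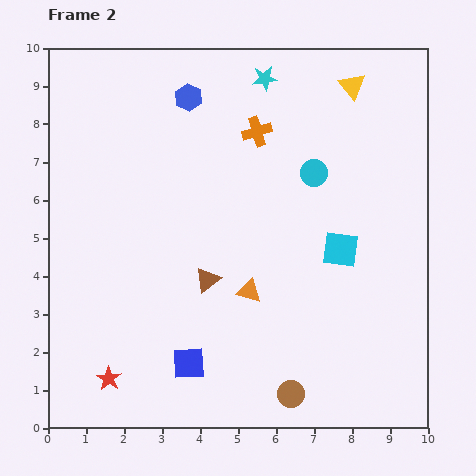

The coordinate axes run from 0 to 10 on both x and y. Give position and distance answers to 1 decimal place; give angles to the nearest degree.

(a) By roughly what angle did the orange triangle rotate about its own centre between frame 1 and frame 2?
42° counter-clockwise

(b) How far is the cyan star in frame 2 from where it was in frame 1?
3.3

The cyan star moved from (5.9, 5.9) to (5.7, 9.2), a distance of √(0.2² + 3.3²) ≈ 3.3.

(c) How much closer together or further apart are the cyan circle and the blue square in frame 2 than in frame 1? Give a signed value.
-0.9

Distance in frame 1: 6.9. Distance in frame 2: 6.0.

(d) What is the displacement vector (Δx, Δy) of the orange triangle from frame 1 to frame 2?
(-0.4, 2.0)

The orange triangle was at (5.7, 1.6) in frame 1 and (5.3, 3.6) in frame 2.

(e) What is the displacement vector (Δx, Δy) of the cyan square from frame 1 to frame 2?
(-1.6, -0.1)

The cyan square was at (9.3, 4.8) in frame 1 and (7.7, 4.7) in frame 2.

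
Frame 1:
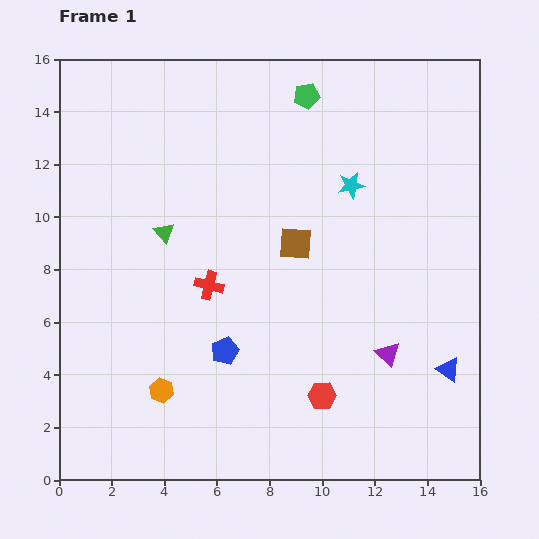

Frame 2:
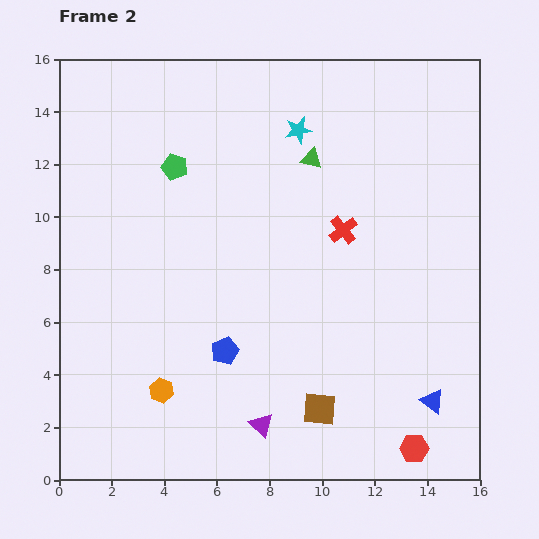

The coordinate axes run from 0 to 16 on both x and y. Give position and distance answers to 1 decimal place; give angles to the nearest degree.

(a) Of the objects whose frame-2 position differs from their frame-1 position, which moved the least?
the blue triangle

(moved 1.3)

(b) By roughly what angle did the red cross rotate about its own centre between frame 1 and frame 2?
38° clockwise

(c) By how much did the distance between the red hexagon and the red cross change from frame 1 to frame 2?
+2.7

Distance in frame 1: 6.0. Distance in frame 2: 8.7.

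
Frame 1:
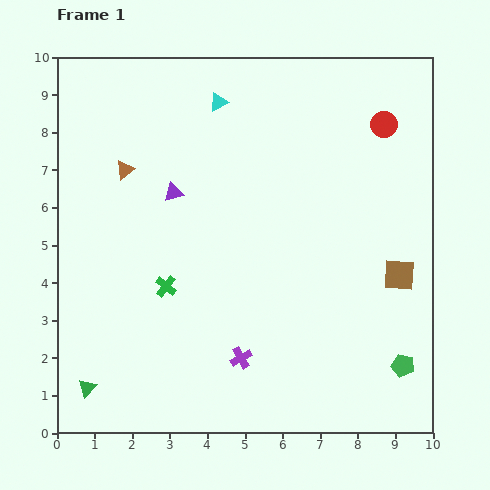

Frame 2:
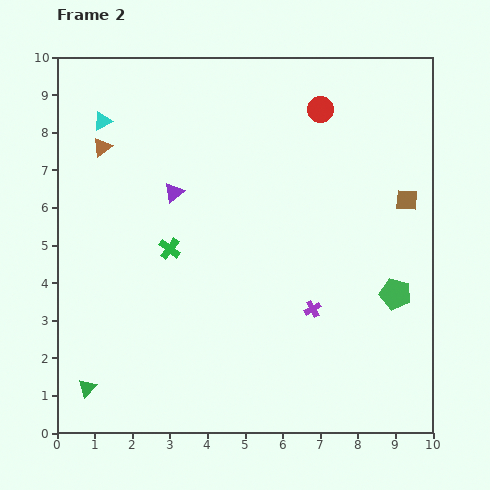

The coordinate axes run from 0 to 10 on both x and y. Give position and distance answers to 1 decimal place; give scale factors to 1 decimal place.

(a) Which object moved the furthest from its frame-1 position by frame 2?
the cyan triangle

(moved 3.1; next 2.3)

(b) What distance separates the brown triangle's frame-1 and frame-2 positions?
0.8

The brown triangle moved from (1.8, 7.0) to (1.2, 7.6), a distance of √(0.6² + 0.6²) ≈ 0.8.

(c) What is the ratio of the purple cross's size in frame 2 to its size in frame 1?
0.8×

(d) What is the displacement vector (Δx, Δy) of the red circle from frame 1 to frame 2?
(-1.7, 0.4)

The red circle was at (8.7, 8.2) in frame 1 and (7.0, 8.6) in frame 2.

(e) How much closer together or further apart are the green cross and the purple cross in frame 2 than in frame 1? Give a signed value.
+1.3

Distance in frame 1: 2.8. Distance in frame 2: 4.1.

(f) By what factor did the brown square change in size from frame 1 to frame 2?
0.7×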